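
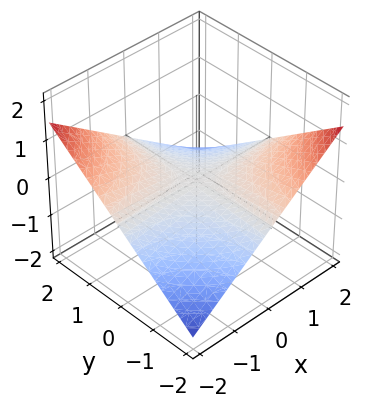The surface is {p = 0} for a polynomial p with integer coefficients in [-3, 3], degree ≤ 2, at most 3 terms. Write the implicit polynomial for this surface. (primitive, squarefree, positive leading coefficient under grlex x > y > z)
Degree: a hyperbolic paraboloid; a quadric, so deg p = 2.
From the visible intercepts: every point of the x-axis in the box is on the surface; it crosses the z-axis at the gridline z = 0; the visible y-axis segment lies entirely on the surface.
Assembling these constraints gives the stated polynomial.

x*y + 3*z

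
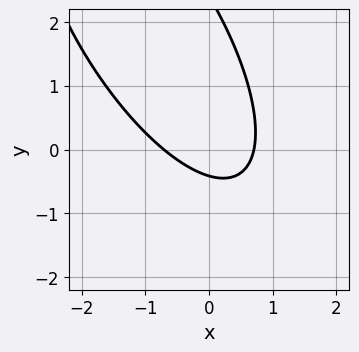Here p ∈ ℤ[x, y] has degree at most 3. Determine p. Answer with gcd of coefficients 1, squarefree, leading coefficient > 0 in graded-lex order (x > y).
(a) The degree is 2 — a generic line meets the curve in up to 2 points.
(b) Putting this together gives p.

2*x^2 + 2*x*y + y^2 - 2*y - 1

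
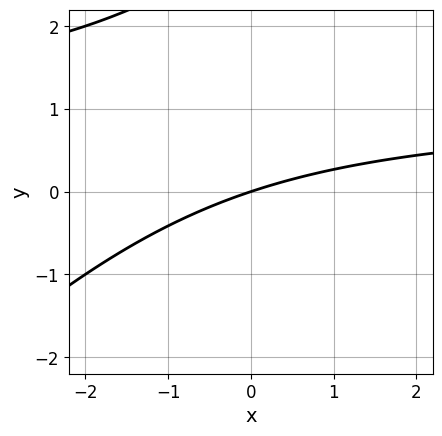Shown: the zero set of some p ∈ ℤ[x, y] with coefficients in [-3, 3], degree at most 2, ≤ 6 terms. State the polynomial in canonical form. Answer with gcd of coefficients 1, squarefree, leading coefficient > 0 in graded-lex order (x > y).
x*y - y^2 - x + 3*y

deg p = 2. No degree-1 curve has this shape.
Against the integer gridlines: it crosses the y-axis at the gridline y = 0; one x-axis crossing is at x = 0.
Together with the visible shape, these determine p as stated.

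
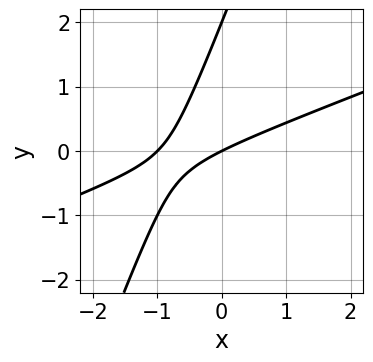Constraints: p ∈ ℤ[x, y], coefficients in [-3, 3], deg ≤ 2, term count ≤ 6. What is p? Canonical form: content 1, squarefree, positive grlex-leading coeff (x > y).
x^2 - 3*x*y + y^2 + x - 2*y

First, deg p = 2. No degree-1 curve has this shape.
Next, from the axis intercepts and sections: the x-axis gridline crossings are at x ∈ {-1, 0}; the y-axis gridline crossings are at y ∈ {0, 2}.
Finally, assembling these constraints gives the stated polynomial.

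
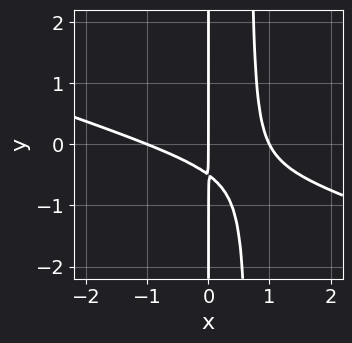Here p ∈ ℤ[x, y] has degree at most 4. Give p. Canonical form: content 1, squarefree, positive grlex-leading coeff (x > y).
First, deg p = 3. A generic line meets the curve in up to 3 points.
Then, from the axis intercepts and sections: the x-axis gridline crossings are at x ∈ {-1, 0, 1}; the visible y-axis segment lies entirely on the curve.
Finally, together with the visible shape, these determine p as stated.

x^3 + 3*x^2*y - 2*x*y - x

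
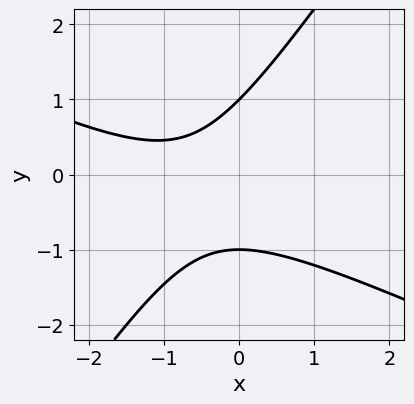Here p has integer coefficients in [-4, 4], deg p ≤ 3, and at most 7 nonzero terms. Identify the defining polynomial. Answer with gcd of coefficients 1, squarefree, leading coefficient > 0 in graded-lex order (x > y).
deg p = 2. The shape is more complex than any degree-1 curve.
From the axis intercepts and sections: it misses every integer gridline on the x-axis; among the integer gridlines, it crosses the y-axis at y ∈ {-1, 1}.
Putting this together gives p.

2*x^2 + 3*x*y - 3*y^2 + 3*x + 3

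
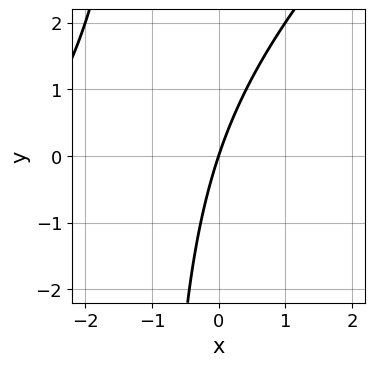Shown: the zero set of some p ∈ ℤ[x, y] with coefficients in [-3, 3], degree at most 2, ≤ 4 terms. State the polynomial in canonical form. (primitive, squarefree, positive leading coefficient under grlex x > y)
1. deg p = 2. The shape is more complex than any degree-1 curve.
2. Checking where it meets the axes: it crosses the x-axis at the gridline x = 0; one y-axis crossing is at y = 0.
3. The integer polynomial consistent with all of this is the stated p.

x^2 - x*y + 3*x - y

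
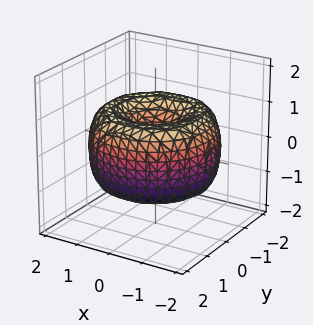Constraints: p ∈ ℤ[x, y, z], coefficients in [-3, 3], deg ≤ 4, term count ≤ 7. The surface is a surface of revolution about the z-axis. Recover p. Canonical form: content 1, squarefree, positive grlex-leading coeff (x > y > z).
1. Degree: no degree-3 surface has this shape, so deg p = 4.
2. Symmetries: the z-axis is an axis of rotation, so x and y enter only as x² + y².
3. From the axis intercepts and sections: it meets the y-axis at y = 0 (among the integer gridlines); a circular section at z = 0 has radius between 1 and 2.
4. The integer polynomial consistent with all of this is the stated p.

x^4 + 2*x^2*y^2 + y^4 - 3*x^2 - 3*y^2 + 2*z^2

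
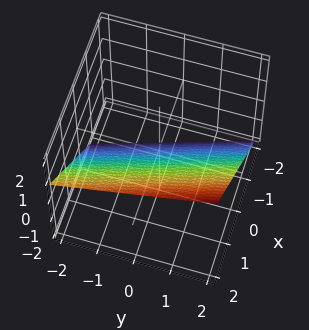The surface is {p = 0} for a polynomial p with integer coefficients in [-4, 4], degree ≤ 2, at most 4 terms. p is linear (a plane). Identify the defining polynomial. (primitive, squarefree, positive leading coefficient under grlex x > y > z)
First, degree: every cross-section is a straight line — this is a plane, so deg p = 1.
Then, observable constraints: it crosses the y-axis at the gridline y = 2.
Finally, these observations pin down the coefficients.

3*x + y - 3*z - 2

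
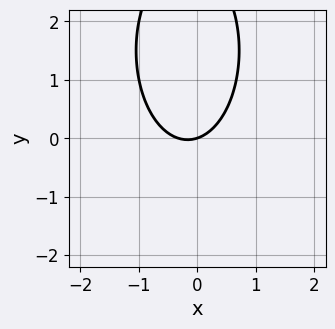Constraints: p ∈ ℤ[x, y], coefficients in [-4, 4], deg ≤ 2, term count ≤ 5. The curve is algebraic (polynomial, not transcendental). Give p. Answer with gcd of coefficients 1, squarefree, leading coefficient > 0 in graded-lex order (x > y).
3*x^2 + y^2 + x - 3*y

(a) The degree is 2 — a generic line meets the curve in up to 2 points.
(b) From the axis intercepts and sections: one y-axis crossing is at y = 0; it meets the x-axis at x = 0 (among the integer gridlines).
(c) Putting this together gives p.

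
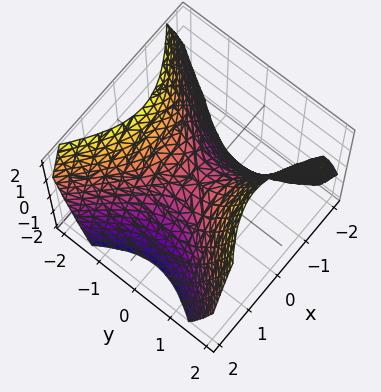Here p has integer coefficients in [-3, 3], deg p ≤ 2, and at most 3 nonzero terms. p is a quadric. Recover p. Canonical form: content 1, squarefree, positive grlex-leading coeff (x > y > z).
x^2 - y^2 + z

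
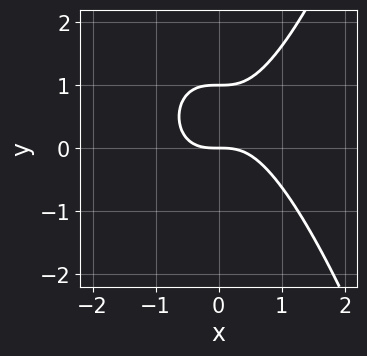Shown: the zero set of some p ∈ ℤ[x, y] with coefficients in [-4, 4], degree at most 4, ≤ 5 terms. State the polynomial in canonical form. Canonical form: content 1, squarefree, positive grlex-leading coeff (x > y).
x^3 - y^2 + y

(a) The degree is 3 — the shape is more complex than any degree-2 curve.
(b) Observable constraints: one x-axis crossing is at x = 0; among the integer gridlines, it crosses the y-axis at y ∈ {0, 1}.
(c) Solving for integer coefficients yields p as stated.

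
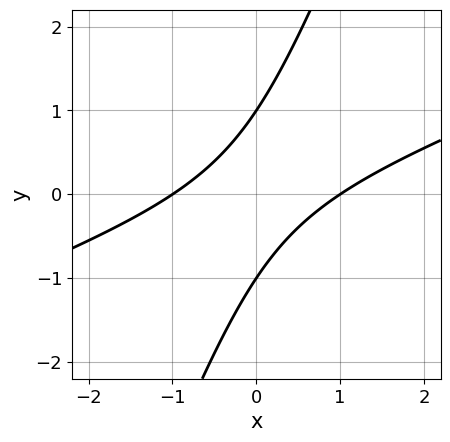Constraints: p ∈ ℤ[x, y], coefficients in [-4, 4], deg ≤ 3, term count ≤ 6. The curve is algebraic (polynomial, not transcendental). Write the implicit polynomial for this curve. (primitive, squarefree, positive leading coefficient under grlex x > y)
x^2 - 3*x*y + y^2 - 1

(a) deg p = 2.
(b) Checking where it meets the axes: among the integer gridlines, it crosses the x-axis at x ∈ {-1, 1}; the y-axis gridline crossings are at y ∈ {-1, 1}.
(c) Solving for integer coefficients yields p as stated.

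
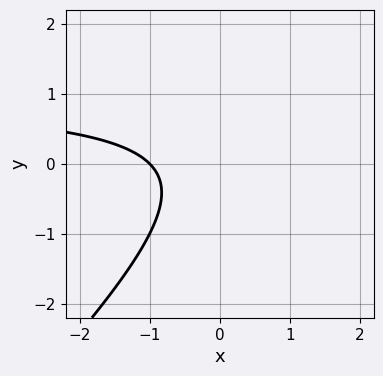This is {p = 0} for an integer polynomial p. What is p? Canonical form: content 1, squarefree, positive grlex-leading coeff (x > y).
(a) deg p = 2. No degree-1 curve has this shape.
(b) Reading off the gridlines: it meets the x-axis at x = -1 (among the integer gridlines); no y-intercept at any integer in the box.
(c) Solving for integer coefficients yields p as stated.

x*y - y^2 - x - 1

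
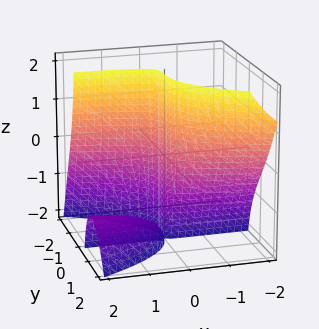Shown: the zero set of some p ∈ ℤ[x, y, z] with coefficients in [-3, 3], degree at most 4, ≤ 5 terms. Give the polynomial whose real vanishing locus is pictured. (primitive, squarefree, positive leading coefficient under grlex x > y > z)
1. The picture has 2 separate pieces. Treating them together as one polynomial.
2. deg p = 3. The shape is more complex than any degree-2 surface.
3. Reading off the gridlines: every point of the z-axis in the box is on the surface; it meets the x-axis at x = 0 (among the integer gridlines); one y-axis crossing is at y = 0.
4. The integer polynomial consistent with all of this is the stated p.

3*x*y*z + 3*y^3 + x*z + 3*x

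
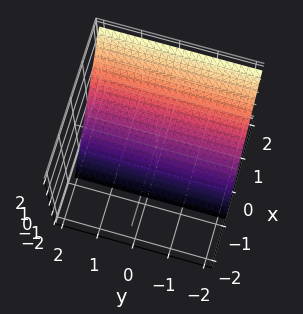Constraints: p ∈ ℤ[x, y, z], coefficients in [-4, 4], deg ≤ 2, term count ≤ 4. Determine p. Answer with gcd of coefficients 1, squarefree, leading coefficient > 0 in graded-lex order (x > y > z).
3*x - 2*z - 2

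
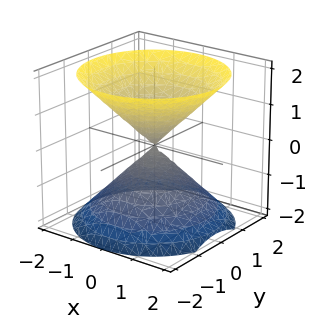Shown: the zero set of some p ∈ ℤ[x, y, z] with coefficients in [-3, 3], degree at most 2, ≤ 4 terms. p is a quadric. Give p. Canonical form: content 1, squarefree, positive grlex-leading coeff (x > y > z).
First, there are 2 components. Treating them together as one polynomial.
Next, deg p = 2. Two nappes meeting at a single point; a quadric.
Then, symmetries: it's symmetric under z → −z, forcing even powers of z; every cross-section ⟂ z is a circle, so x, y appear only via x² + y².
Then, checking where it meets the axes: it crosses the z-axis at the gridline z = 0; it meets the y-axis at y = 0 (among the integer gridlines); one x-axis crossing is at x = 0; a circular section at z = 1 has radius exactly 1.
Finally, fitting integer coefficients to these (and the overall shape) gives p.

x^2 + y^2 - z^2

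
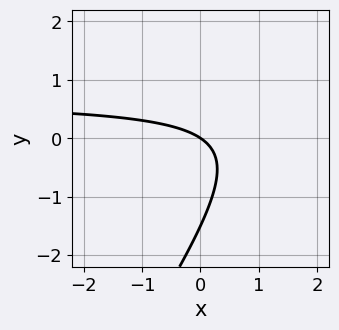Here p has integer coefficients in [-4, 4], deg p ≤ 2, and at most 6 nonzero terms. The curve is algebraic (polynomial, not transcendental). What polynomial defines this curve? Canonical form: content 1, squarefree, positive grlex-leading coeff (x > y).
deg p = 2.
From the axis intercepts and sections: it crosses the y-axis at the gridline y = 0; one x-axis crossing is at x = 0.
These observations pin down the coefficients.

3*x*y - 2*y^2 - 2*x - 3*y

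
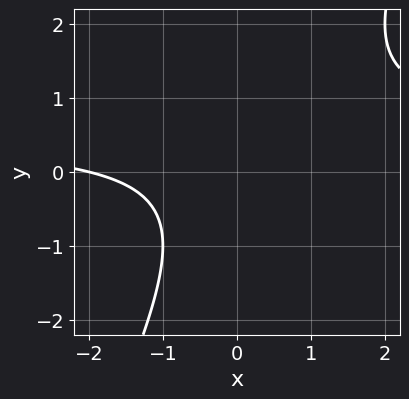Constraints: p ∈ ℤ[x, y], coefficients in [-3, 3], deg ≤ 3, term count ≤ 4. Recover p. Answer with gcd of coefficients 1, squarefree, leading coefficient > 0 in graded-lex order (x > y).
2*x*y - y^2 - x - 2

(a) Degree: the shape is more complex than any degree-1 curve, so deg p = 2.
(b) From the visible intercepts: it crosses the x-axis at the gridline x = -2; the curve avoids every integer y-axis point in the box.
(c) Solving for integer coefficients yields p as stated.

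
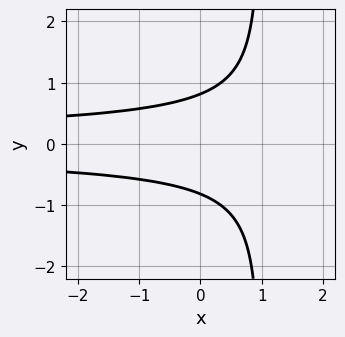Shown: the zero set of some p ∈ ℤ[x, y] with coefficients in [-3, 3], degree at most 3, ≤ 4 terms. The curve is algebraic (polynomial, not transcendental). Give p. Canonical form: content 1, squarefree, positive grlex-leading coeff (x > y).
3*x*y^2 - 3*y^2 + 2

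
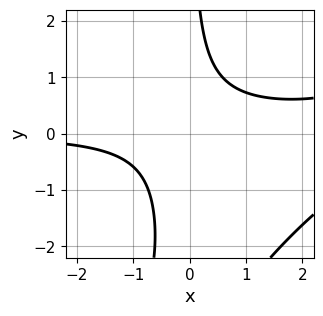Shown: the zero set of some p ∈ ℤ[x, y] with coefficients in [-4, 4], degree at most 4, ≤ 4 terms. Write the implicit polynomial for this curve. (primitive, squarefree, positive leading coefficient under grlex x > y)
x^2*y - x*y^2 - 3*x*y + 2

First, deg p = 3. The shape is more complex than any degree-2 curve.
Next, observable constraints: the curve avoids every integer x-axis point in the box; the curve avoids every integer y-axis point in the box.
Finally, solving for integer coefficients yields p as stated.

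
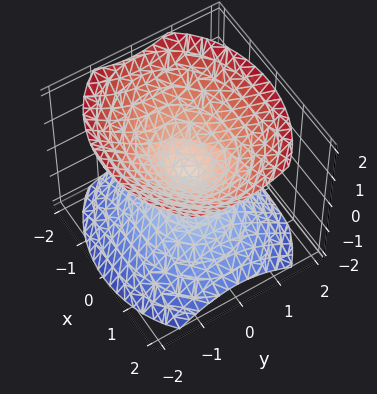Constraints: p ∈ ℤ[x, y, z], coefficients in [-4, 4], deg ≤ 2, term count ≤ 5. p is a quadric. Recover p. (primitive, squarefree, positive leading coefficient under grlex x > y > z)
2*x^2 + 3*y^2 - 3*z^2

First, I count 2 distinct pieces. Treating them together as one polynomial.
Next, the degree is 2 — a double cone through the origin; a quadric.
Then, symmetries: the z ↦ −z reflection is a symmetry, so z appears only in even powers; mirror symmetry y ↦ −y ⇒ only even powers of y; mirror symmetry x ↦ −x ⇒ only even powers of x.
Then, reading off the gridlines: one x-axis crossing is at x = 0; one z-axis crossing is at z = 0.
Finally, together with the visible shape, these determine p as stated.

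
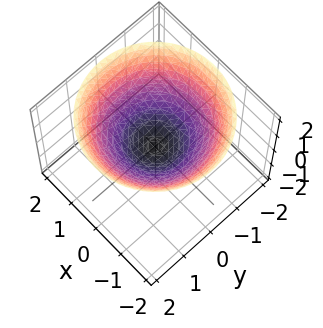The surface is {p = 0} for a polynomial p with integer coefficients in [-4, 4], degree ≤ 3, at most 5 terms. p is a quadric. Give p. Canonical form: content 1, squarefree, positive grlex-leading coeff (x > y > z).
x^2 + y^2 - 2*z

(a) The degree is 2 — a single bowl opening along one axis; a quadric.
(b) By symmetry, every cross-section ⟂ z is a circle, so x, y appear only via x² + y².
(c) From the axis intercepts and sections: it meets the y-axis at y = 0 (among the integer gridlines); a circular section at z = 1 has radius between 1 and 2; it crosses the x-axis at the gridline x = 0.
(d) Assembling these constraints gives the stated polynomial.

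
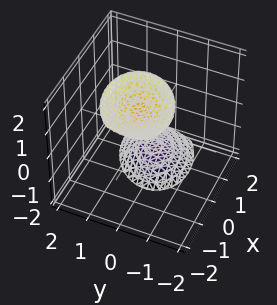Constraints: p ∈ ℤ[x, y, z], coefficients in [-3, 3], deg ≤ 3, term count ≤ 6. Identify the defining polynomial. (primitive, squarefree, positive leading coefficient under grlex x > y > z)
2*x^2 - x*y + 2*x*z + 3*y^2 - z^2 + 3

(a) The picture has 2 separate pieces. Treating them together as one polynomial.
(b) The degree is 2 — a generic line meets the surface in up to 2 points.
(c) From the visible intercepts: the surface avoids every integer x-axis point in the box; no y-intercept at any integer in the box.
(d) Matching integer coefficients to the picture gives p.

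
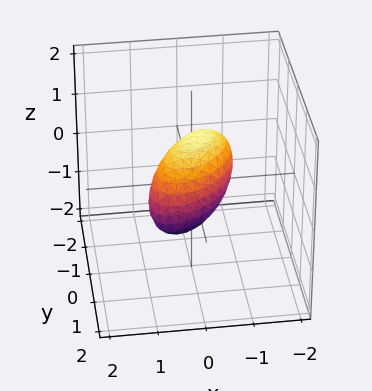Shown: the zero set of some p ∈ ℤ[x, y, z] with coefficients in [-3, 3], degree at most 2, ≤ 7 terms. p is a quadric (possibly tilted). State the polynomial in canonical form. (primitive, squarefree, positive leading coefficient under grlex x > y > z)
(a) The degree is 2 — no degree-1 surface has this shape.
(b) Solving for integer coefficients yields p as stated.

3*x^2 - 3*x*y + 3*y^2 + 2*y*z + 3*z^2 - 2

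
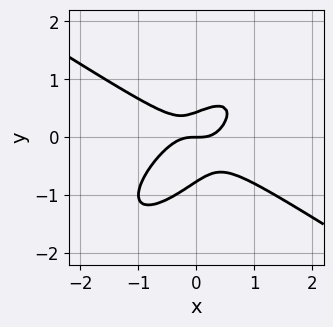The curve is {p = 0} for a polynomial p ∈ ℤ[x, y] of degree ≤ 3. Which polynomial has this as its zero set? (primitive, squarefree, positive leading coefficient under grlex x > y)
(a) Degree: a generic line meets the curve in up to 3 points, so deg p = 3.
(b) From the axis intercepts and sections: it crosses the y-axis at the gridline y = 0; one x-axis crossing is at x = 0.
(c) These observations pin down the coefficients.

2*x^3 - 3*x*y^2 + 3*y^3 + y^2 - y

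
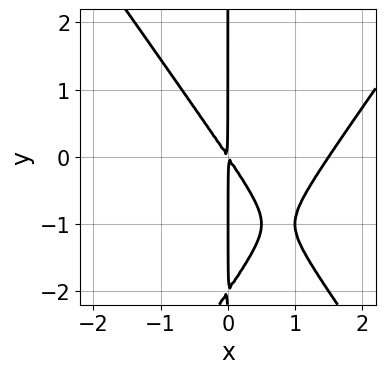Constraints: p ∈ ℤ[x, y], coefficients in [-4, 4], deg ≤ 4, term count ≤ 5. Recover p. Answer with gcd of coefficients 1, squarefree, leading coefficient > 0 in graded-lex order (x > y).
Degree: no degree-2 curve has this shape, so deg p = 3.
Reading off the gridlines: the visible y-axis segment lies entirely on the curve.
Assembling these constraints gives the stated polynomial.

2*x^3 - x*y^2 - 3*x^2 - 2*x*y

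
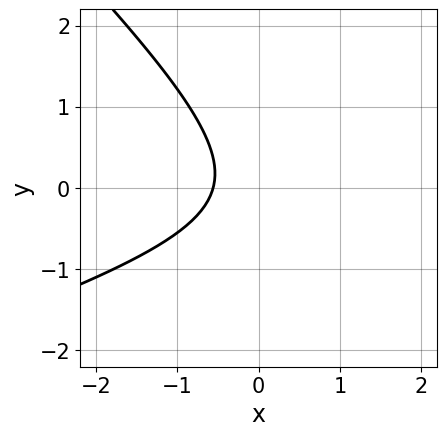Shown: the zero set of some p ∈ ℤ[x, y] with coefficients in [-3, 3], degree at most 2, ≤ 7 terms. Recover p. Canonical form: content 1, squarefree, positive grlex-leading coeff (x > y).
(a) deg p = 2. No degree-1 curve has this shape.
(b) From the axis intercepts and sections: no y-intercept at any integer in the box.
(c) Putting this together gives p.

x^2 - 2*x*y - 3*y^2 - 3*x - 2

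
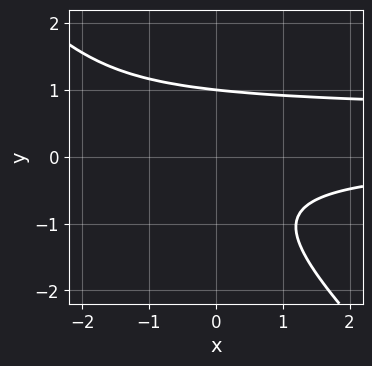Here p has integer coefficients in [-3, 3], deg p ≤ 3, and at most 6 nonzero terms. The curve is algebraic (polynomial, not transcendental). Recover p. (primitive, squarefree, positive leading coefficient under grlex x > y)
Degree: a generic line meets the curve in up to 3 points, so deg p = 3.
Checking where it meets the axes: one y-axis crossing is at y = 1; the curve avoids every integer x-axis point in the box.
Assembling these constraints gives the stated polynomial.

3*x*y^2 + 3*y^3 - 2*x*y - 3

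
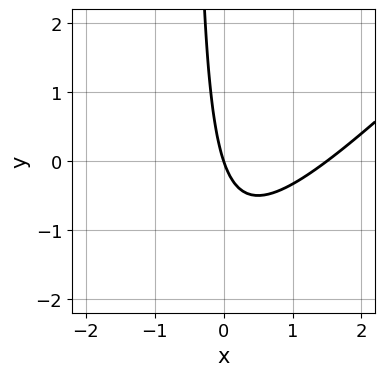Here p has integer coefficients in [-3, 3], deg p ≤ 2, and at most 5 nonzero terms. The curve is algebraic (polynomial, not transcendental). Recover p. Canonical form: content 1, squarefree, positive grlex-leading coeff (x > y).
2*x^2 - 2*x*y - 3*x - y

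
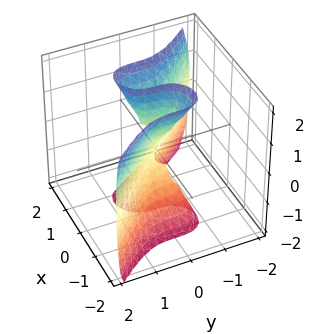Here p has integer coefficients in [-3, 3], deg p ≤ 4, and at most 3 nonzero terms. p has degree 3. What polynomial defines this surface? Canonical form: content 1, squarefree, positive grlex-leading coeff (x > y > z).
The degree is 3 — no degree-2 surface has this shape.
From the axis intercepts and sections: every point of the z-axis in the box is on the surface; it meets the y-axis at y = 0 (among the integer gridlines); it meets the x-axis at x = 0 (among the integer gridlines).
The integer polynomial consistent with all of this is the stated p.

3*x^3 - x*z^2 + 3*y^3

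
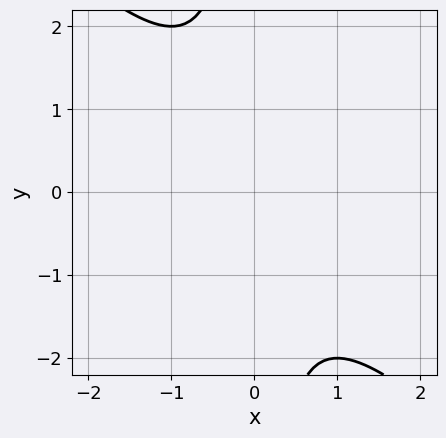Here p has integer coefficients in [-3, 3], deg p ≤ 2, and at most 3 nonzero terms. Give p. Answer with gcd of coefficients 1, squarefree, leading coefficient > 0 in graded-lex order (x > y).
First, deg p = 2. No degree-1 curve has this shape.
Then, checking where it meets the axes: the curve avoids every integer x-axis point in the box; the curve avoids every integer y-axis point in the box.
Finally, putting this together gives p.

x^2 + x*y + 1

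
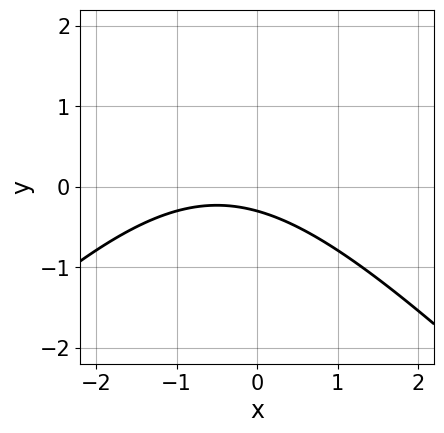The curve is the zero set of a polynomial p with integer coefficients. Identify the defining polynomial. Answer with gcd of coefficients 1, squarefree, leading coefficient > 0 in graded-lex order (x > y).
x^2 - y^2 + x + 3*y + 1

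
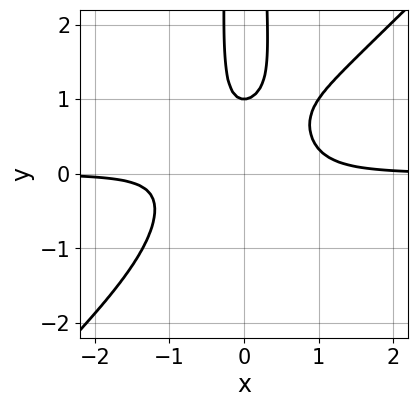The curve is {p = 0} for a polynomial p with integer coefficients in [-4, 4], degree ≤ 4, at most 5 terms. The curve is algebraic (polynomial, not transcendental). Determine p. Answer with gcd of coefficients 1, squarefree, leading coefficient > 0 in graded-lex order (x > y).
(a) The degree is 4 — a generic line meets the curve in up to 4 points.
(b) From the visible intercepts: it misses every integer gridline on the x-axis; one y-axis crossing is at y = 1.
(c) The integer polynomial consistent with all of this is the stated p.

3*x^3*y - 3*x^2*y^2 + y - 1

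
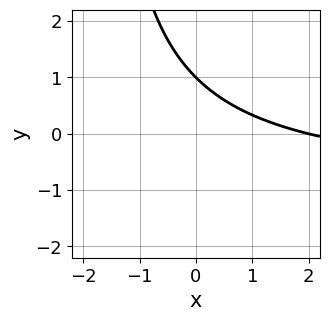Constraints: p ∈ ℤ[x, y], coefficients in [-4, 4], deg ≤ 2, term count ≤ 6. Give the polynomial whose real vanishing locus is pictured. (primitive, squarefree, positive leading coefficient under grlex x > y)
x*y + x + 2*y - 2

1. Degree: the shape is more complex than any degree-1 curve, so deg p = 2.
2. Checking where it meets the axes: one x-axis crossing is at x = 2; it meets the y-axis at y = 1 (among the integer gridlines).
3. Matching integer coefficients to the picture gives p.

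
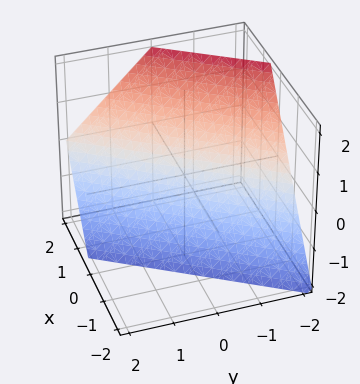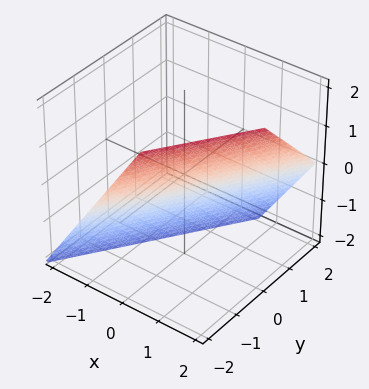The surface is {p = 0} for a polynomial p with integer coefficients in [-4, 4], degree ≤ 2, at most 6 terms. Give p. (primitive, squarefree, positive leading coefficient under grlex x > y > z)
The degree is 1 — the surface is flat (a plane).
Observable constraints: it meets the y-axis at y = -1 (among the integer gridlines); one z-axis crossing is at z = -1.
Matching integer coefficients to the picture gives p.

3*x - 2*y - 2*z - 2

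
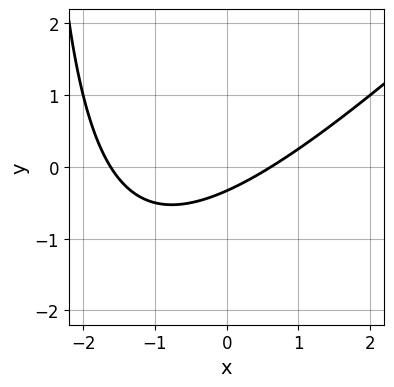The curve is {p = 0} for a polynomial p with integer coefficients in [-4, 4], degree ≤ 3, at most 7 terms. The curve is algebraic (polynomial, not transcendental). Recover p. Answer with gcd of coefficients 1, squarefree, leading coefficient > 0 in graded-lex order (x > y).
1. The degree is 2 — a generic line meets the curve in up to 2 points.
2. The integer polynomial consistent with all of this is the stated p.

x^2 - x*y + x - 3*y - 1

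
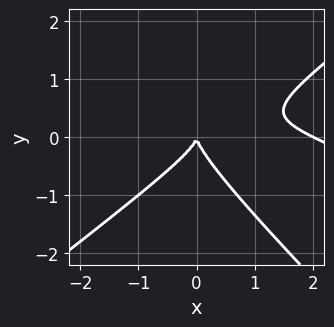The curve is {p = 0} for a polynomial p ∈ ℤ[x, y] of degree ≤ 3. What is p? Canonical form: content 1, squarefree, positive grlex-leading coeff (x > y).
x^3 + 2*x^2*y - 2*x*y^2 - 3*y^3 - 2*x^2

First, degree: no degree-2 curve has this shape, so deg p = 3.
Then, from the visible intercepts: it meets the y-axis at y = 0 (among the integer gridlines); among the integer gridlines, it crosses the x-axis at x ∈ {0, 2}.
Finally, assembling these constraints gives the stated polynomial.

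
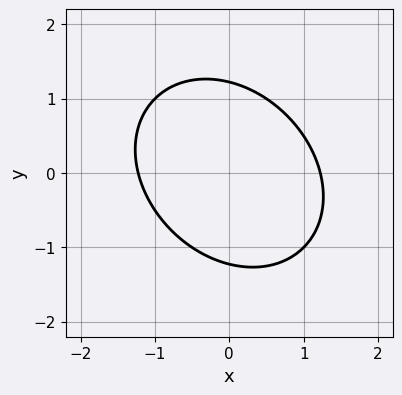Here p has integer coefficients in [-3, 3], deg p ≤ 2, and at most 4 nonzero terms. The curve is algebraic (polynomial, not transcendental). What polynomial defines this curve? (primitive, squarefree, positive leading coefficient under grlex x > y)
2*x^2 + x*y + 2*y^2 - 3

1. deg p = 2.
2. Solving for integer coefficients yields p as stated.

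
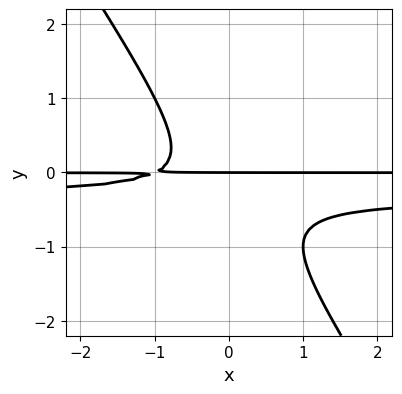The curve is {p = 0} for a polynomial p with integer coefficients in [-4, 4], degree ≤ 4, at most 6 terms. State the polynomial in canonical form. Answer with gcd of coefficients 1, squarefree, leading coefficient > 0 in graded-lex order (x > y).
3*x*y^2 + 2*y^3 + x*y + y^2 + y

(a) deg p = 3.
(b) Reading off the gridlines: the visible x-axis segment lies entirely on the curve; it meets the y-axis at y = 0 (among the integer gridlines).
(c) Putting this together gives p.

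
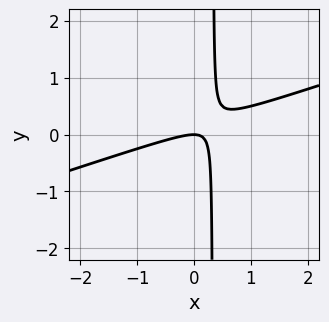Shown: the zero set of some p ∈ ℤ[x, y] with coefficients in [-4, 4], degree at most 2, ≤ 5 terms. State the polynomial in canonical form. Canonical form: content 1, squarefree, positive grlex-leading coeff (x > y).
x^2 - 3*x*y + y

deg p = 2. The shape is more complex than any degree-1 curve.
Reading off the gridlines: one x-axis crossing is at x = 0; it crosses the y-axis at the gridline y = 0.
Matching integer coefficients to the picture gives p.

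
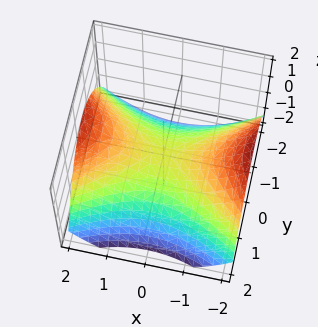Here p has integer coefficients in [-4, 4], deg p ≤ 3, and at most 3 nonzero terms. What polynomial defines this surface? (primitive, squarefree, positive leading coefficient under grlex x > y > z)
Degree: a hyperbolic paraboloid; a quadric, so deg p = 2.
Symmetries: mirror symmetry y ↦ −y ⇒ only even powers of y; it's symmetric under x → −x, forcing even powers of x.
Checking where it meets the axes: one y-axis crossing is at y = 0; it meets the z-axis at z = 0 (among the integer gridlines); it meets the x-axis at x = 0 (among the integer gridlines).
Together with the visible shape, these determine p as stated.

x^2 - 2*y^2 - 3*z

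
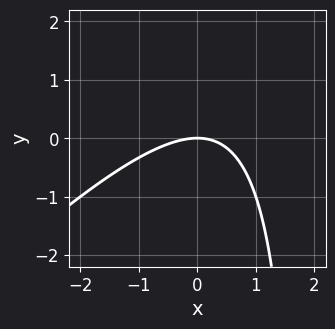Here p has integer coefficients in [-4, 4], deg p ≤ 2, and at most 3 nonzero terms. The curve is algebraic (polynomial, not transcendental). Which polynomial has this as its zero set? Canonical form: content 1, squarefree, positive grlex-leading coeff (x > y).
x^2 - x*y + 2*y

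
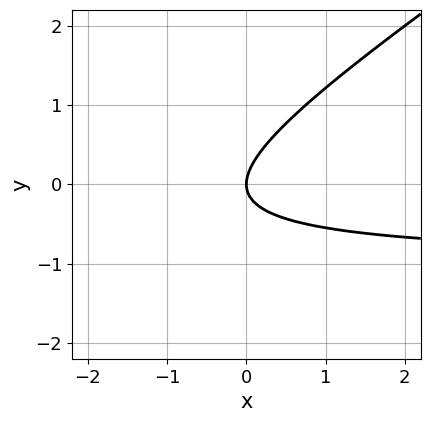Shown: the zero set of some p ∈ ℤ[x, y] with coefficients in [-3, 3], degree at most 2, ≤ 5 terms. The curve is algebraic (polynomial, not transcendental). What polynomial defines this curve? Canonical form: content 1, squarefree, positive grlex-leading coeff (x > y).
2*x*y - 3*y^2 + 2*x

(a) Degree: a generic line meets the curve in up to 2 points, so deg p = 2.
(b) Observable constraints: one y-axis crossing is at y = 0; it crosses the x-axis at the gridline x = 0.
(c) Matching integer coefficients to the picture gives p.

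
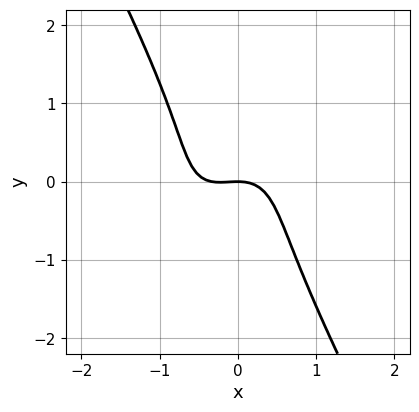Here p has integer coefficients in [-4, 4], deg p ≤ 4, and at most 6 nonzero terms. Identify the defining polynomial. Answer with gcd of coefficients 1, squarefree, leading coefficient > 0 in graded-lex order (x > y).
3*x^3 - 2*x^2*y + y^3 + x^2 + 2*y

Degree: no degree-2 curve has this shape, so deg p = 3.
Against the integer gridlines: one y-axis crossing is at y = 0; it meets the x-axis at x = 0 (among the integer gridlines).
These observations pin down the coefficients.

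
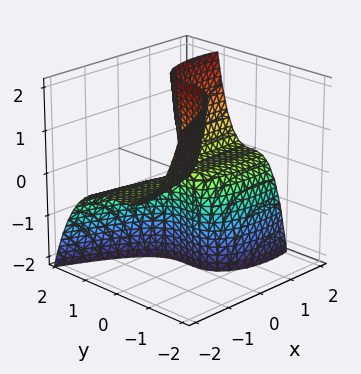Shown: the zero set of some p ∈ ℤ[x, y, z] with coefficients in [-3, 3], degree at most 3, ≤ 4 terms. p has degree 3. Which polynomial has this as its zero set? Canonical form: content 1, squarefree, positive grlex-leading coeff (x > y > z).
x^2*z + 3*y^3 - 3*x*z

(a) deg p = 3.
(b) Checking where it meets the axes: one y-axis crossing is at y = 0; every point of the z-axis in the box is on the surface; the visible x-axis segment lies entirely on the surface.
(c) Fitting integer coefficients to these (and the overall shape) gives p.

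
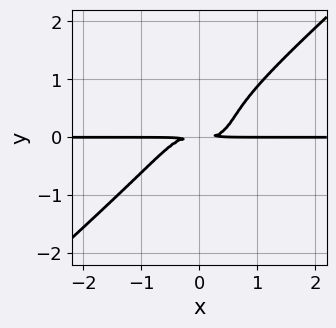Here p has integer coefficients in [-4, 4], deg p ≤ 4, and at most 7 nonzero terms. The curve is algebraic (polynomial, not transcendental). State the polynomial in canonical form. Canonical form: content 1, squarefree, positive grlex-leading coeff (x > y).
3*x^3*y - x*y^3 - 3*y^4 + 2*y^3 - 2*y^2

1. The degree is 4 — a generic line meets the curve in up to 4 points.
2. Reading off the gridlines: every point of the x-axis in the box is on the curve.
3. Solving for integer coefficients yields p as stated.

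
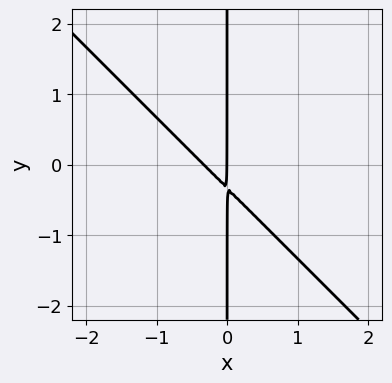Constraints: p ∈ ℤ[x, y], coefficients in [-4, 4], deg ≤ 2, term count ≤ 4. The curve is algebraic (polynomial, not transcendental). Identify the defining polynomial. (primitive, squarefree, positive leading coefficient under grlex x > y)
3*x^2 + 3*x*y + x

1. The degree is 2 — no degree-1 curve has this shape.
2. From the visible intercepts: the visible y-axis segment lies entirely on the curve; it meets the x-axis at x = 0 (among the integer gridlines).
3. Matching integer coefficients to the picture gives p.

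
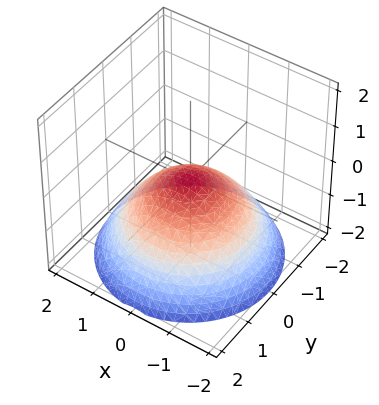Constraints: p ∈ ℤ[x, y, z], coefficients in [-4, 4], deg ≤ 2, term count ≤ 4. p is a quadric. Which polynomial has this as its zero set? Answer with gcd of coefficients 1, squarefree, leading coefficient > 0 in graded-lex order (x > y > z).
(a) deg p = 2. A paraboloid; a quadric.
(b) Symmetries: the z-axis is an axis of rotation, so x and y enter only as x² + y².
(c) From the axis intercepts and sections: it crosses the x-axis at the gridline x = 0; a circular section at z = -1 has radius between 1 and 2; it meets the y-axis at y = 0 (among the integer gridlines); one z-axis crossing is at z = 0.
(d) Putting this together gives p.

x^2 + y^2 + 2*z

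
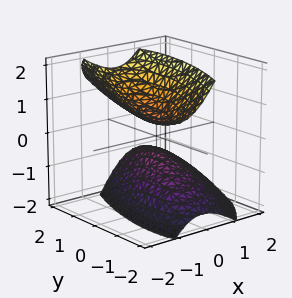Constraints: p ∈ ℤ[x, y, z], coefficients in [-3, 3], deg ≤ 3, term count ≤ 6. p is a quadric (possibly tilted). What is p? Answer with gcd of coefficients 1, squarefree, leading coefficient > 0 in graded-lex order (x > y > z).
3*x^2 - 2*x*y + 2*x*z + y^2 - 2*z^2 + 1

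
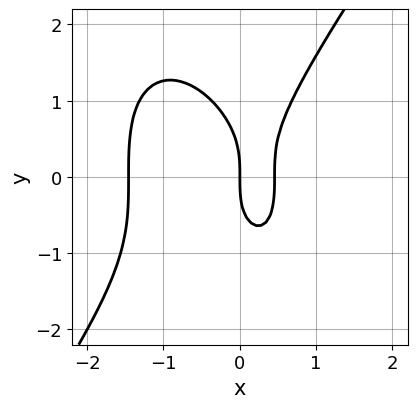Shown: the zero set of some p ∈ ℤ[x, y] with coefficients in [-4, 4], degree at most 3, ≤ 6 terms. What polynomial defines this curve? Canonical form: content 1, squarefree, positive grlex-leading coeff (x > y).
3*x^3 - y^3 + 3*x^2 - 2*x

The degree is 3 — no degree-2 curve has this shape.
From the visible intercepts: one x-axis crossing is at x = 0; it crosses the y-axis at the gridline y = 0.
Assembling these constraints gives the stated polynomial.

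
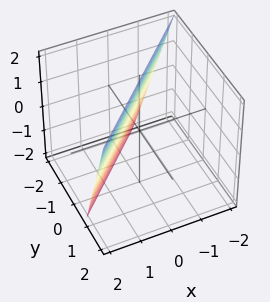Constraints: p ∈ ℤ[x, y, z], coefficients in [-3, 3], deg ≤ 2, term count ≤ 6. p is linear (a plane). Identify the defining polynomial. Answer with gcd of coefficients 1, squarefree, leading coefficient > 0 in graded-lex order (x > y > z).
Degree: every cross-section is a straight line — this is a plane, so deg p = 1.
Reading off the gridlines: it meets the z-axis at z = 2 (among the integer gridlines).
Assembling these constraints gives the stated polynomial.

3*x - 3*y + z - 2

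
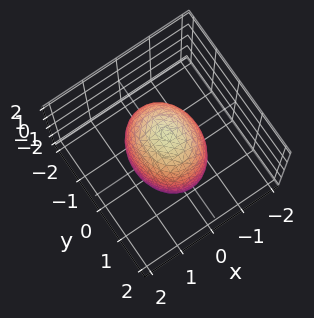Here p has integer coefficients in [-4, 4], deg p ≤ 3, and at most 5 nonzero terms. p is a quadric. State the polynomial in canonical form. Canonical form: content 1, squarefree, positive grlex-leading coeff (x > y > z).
3*x^2 + 2*y^2 + z^2 - 3

deg p = 2. A closed, bounded, convex surface; a quadric.
Symmetries: it's symmetric under x → −x, forcing even powers of x; it's symmetric under z → −z, forcing even powers of z; the y ↦ −y reflection is a symmetry, so y appears only in even powers.
Observable constraints: the x-axis gridline crossings are at x ∈ {-1, 1}.
Putting this together gives p.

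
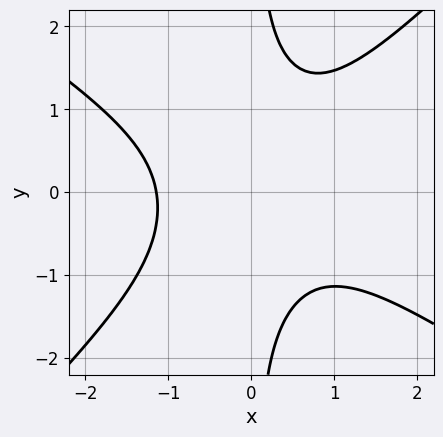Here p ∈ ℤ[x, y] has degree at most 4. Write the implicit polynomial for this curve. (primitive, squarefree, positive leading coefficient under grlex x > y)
The degree is 3 — a generic line meets the curve in up to 3 points.
Reading off the gridlines: no y-intercept at any integer in the box.
Solving for integer coefficients yields p as stated.

2*x^3 + x^2*y - 3*x*y^2 + 3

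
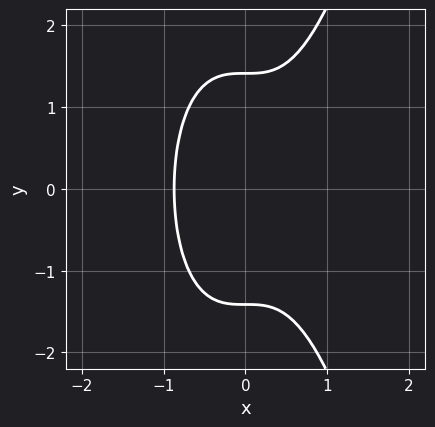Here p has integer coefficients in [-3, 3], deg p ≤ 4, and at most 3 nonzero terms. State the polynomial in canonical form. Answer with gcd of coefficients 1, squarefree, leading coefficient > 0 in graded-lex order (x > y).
(a) deg p = 3. No degree-2 curve has this shape.
(b) Symmetries: mirror symmetry y ↦ −y ⇒ only even powers of y.
(c) Assembling these constraints gives the stated polynomial.

3*x^3 - y^2 + 2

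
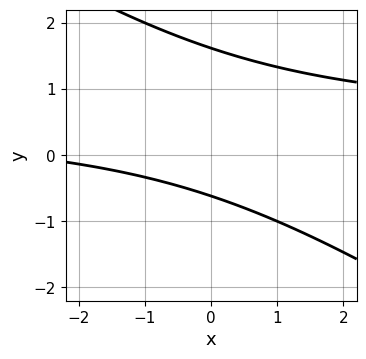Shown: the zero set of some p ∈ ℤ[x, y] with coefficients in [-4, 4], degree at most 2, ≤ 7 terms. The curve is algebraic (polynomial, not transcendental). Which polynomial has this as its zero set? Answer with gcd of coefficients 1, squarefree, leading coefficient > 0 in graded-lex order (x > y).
2*x*y + 3*y^2 - x - 3*y - 3

(a) Degree: the shape is more complex than any degree-1 curve, so deg p = 2.
(b) From the visible intercepts: it misses every integer gridline on the x-axis.
(c) The integer polynomial consistent with all of this is the stated p.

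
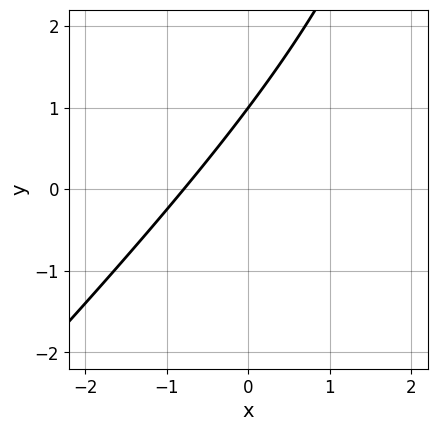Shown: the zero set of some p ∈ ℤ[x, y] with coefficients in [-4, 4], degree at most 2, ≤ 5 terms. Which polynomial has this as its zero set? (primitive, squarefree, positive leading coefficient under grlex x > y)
x^2 - x*y - 3*x + 3*y - 3

First, the degree is 2 — a generic line meets the curve in up to 2 points.
Next, against the integer gridlines: one y-axis crossing is at y = 1.
Finally, together with the visible shape, these determine p as stated.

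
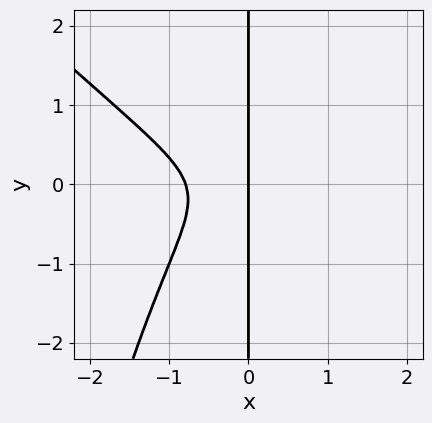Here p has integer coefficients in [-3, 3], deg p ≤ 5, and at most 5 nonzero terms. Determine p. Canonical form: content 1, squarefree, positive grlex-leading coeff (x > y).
The degree is 4 — a generic line meets the curve in up to 4 points.
Against the integer gridlines: one x-axis crossing is at x = 0; the visible y-axis segment lies entirely on the curve.
Assembling these constraints gives the stated polynomial.

2*x^4 + 2*x^3*y + 3*x*y^2 + x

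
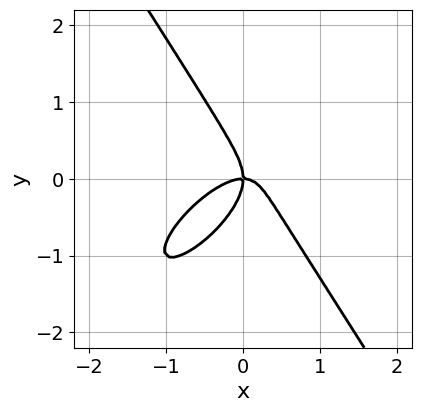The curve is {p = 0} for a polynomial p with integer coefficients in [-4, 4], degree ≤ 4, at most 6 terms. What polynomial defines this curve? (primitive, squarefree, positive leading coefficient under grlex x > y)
3*x^3 - 3*x^2*y + 2*y^3 + 2*x*y

First, degree: a generic line meets the curve in up to 3 points, so deg p = 3.
Next, observable constraints: it meets the y-axis at y = 0 (among the integer gridlines); it meets the x-axis at x = 0 (among the integer gridlines).
Finally, together with the visible shape, these determine p as stated.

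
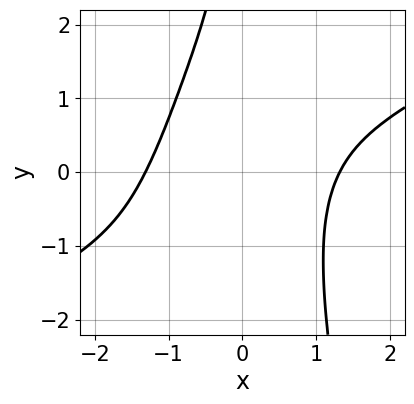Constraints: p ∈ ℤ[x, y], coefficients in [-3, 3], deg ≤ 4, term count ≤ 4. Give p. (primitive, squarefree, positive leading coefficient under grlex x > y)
x^4 - 2*x^3*y - x*y^2 - 3

First, degree: a generic line meets the curve in up to 4 points, so deg p = 4.
Then, from the axis intercepts and sections: the curve avoids every integer y-axis point in the box.
Finally, matching integer coefficients to the picture gives p.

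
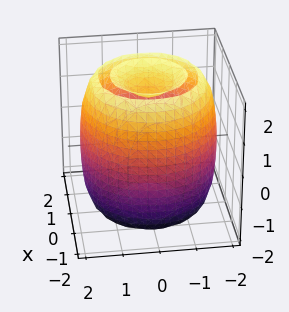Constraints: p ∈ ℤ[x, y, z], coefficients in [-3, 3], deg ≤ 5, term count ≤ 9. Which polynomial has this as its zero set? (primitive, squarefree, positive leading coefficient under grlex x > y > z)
x^4 + 2*x^2*y^2 + y^4 - 3*x^2 - 3*y^2 + z^2 - 2

There are 2 components.
The degree is 4 — no degree-3 surface has this shape.
Symmetries: every cross-section ⟂ z is a circle, so x, y appear only via x² + y².
From the axis intercepts and sections: a circular section at z = 1 has radius between 1 and 2.
Putting this together gives p.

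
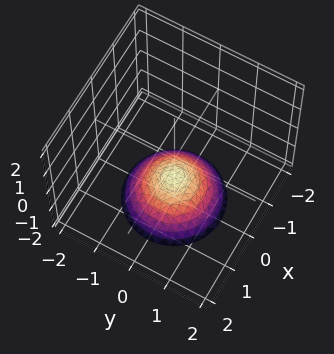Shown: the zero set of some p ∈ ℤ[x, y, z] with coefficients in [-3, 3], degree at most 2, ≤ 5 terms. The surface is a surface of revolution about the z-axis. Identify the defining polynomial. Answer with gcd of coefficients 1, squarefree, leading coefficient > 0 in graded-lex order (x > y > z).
2*x^2 + 2*y^2 + 3*z + 3

The degree is 2 — a generic line meets the surface in up to 2 points.
Symmetry: the surface is invariant under rotation about z: p = q(x² + y², z).
Observable constraints: one z-axis crossing is at z = -1; no y-intercept at any integer in the box.
Together with the visible shape, these determine p as stated.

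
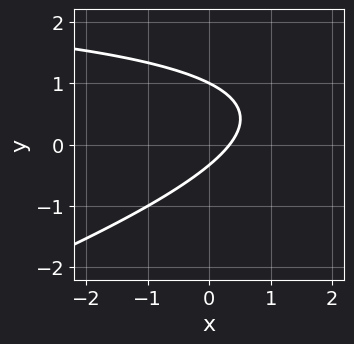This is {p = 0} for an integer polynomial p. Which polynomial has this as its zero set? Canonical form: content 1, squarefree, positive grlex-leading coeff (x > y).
x*y - 3*y^2 - 3*x + 2*y + 1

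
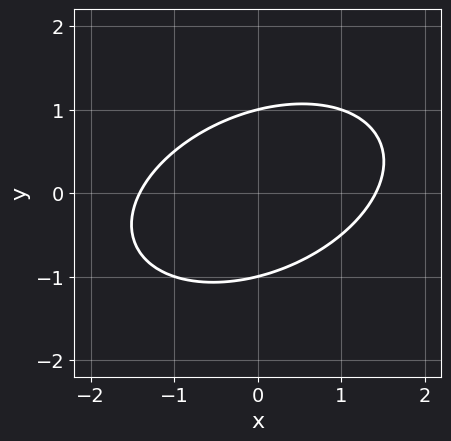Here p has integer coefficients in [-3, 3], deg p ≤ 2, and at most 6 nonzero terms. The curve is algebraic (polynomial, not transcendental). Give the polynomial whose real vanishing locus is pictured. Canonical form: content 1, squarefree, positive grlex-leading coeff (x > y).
(a) deg p = 2. A generic line meets the curve in up to 2 points.
(b) Against the integer gridlines: among the integer gridlines, it crosses the y-axis at y ∈ {-1, 1}.
(c) Solving for integer coefficients yields p as stated.

x^2 - x*y + 2*y^2 - 2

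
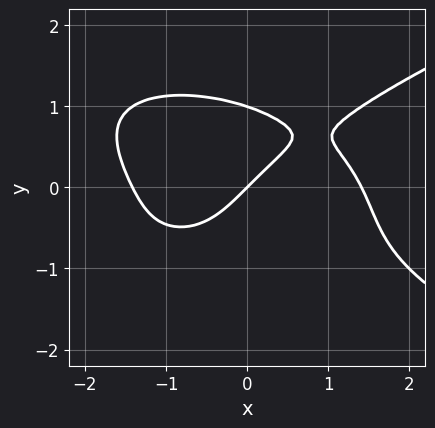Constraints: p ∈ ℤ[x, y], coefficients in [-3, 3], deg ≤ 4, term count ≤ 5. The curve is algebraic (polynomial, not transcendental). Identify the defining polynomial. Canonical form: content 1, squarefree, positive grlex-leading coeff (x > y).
2*y^4 - x^3 + 2*x - 2*y

1. The degree is 4 — no degree-3 curve has this shape.
2. Observable constraints: it crosses the x-axis at the gridline x = 0; among the integer gridlines, it crosses the y-axis at y ∈ {0, 1}.
3. The integer polynomial consistent with all of this is the stated p.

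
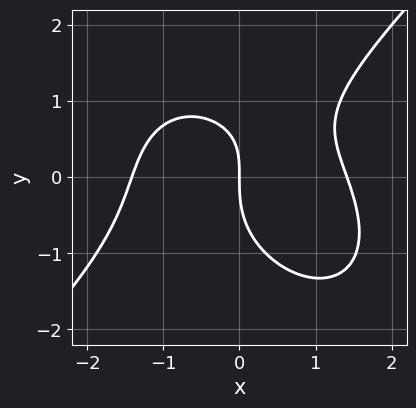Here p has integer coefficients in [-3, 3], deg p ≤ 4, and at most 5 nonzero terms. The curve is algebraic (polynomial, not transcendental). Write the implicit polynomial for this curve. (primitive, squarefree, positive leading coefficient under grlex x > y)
x^3 - y^3 + x*y - 2*x

1. deg p = 3. A generic line meets the curve in up to 3 points.
2. From the axis intercepts and sections: it crosses the y-axis at the gridline y = 0; it meets the x-axis at x = 0 (among the integer gridlines).
3. Putting this together gives p.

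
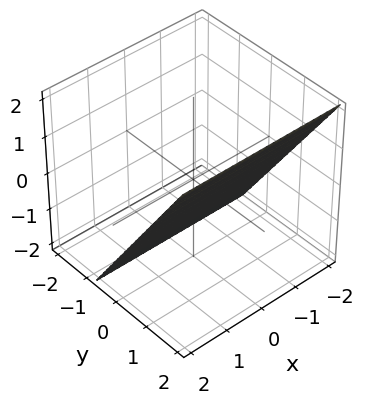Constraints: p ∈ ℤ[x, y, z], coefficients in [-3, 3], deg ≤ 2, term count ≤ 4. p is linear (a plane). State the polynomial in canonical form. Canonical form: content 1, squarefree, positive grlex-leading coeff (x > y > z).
3*y - 2*z - 2

Degree: the surface is flat (a plane), so deg p = 1.
From the axis intercepts and sections: it meets the z-axis at z = -1 (among the integer gridlines); no x-intercept at any integer in the box.
Fitting integer coefficients to these (and the overall shape) gives p.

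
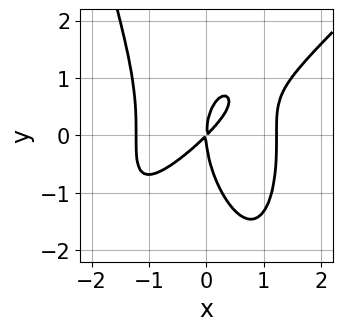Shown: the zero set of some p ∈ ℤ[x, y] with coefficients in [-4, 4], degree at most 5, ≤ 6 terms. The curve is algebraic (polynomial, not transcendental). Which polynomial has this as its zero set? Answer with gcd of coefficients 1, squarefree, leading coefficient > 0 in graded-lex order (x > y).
2*x^4 - 2*x^3*y - y^3 - 3*x^2 + 3*x*y

(a) The degree is 4 — a generic line meets the curve in up to 4 points.
(b) Observable constraints: it meets the y-axis at y = 0 (among the integer gridlines); it crosses the x-axis at the gridline x = 0.
(c) Assembling these constraints gives the stated polynomial.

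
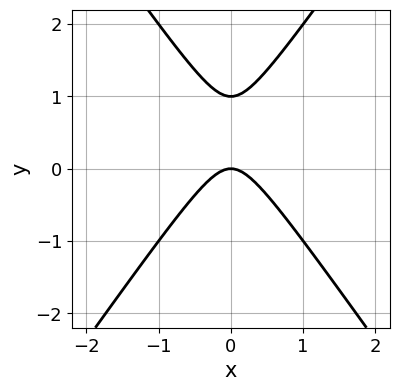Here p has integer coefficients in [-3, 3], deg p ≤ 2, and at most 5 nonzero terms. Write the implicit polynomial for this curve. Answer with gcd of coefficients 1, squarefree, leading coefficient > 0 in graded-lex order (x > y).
2*x^2 - y^2 + y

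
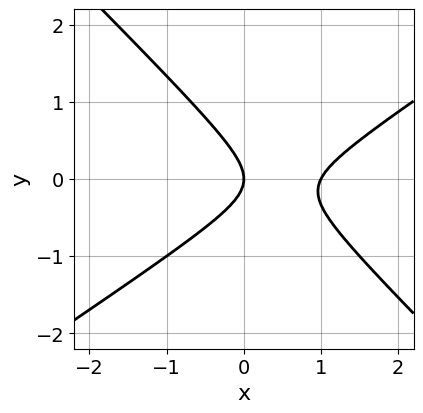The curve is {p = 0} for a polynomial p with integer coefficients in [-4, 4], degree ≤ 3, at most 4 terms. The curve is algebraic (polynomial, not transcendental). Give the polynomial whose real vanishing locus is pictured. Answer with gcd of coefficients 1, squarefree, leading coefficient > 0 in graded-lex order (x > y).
2*x^2 - x*y - 3*y^2 - 2*x

First, deg p = 2. The shape is more complex than any degree-1 curve.
Next, from the visible intercepts: it meets the y-axis at y = 0 (among the integer gridlines); among the integer gridlines, it crosses the x-axis at x ∈ {0, 1}.
Finally, matching integer coefficients to the picture gives p.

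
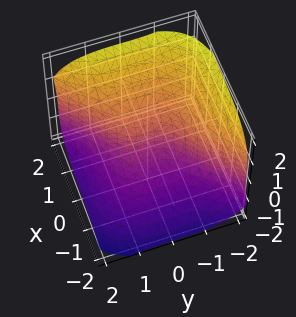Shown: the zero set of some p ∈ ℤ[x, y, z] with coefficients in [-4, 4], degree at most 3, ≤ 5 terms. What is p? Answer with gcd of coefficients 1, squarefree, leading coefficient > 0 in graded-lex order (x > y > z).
2*x^3 - 2*y^3 - 3*z^3 + 3*x

deg p = 3.
From the visible intercepts: it meets the y-axis at y = 0 (among the integer gridlines); one z-axis crossing is at z = 0.
Putting this together gives p.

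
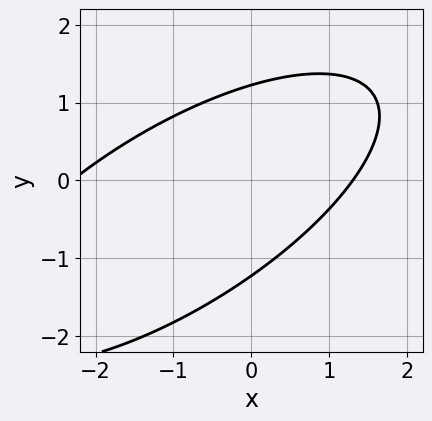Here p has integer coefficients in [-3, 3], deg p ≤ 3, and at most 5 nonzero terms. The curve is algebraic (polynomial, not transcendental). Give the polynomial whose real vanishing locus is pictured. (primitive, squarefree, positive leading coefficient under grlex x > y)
1. The degree is 2 — the shape is more complex than any degree-1 curve.
2. Putting this together gives p.

x^2 - 2*x*y + 2*y^2 + x - 3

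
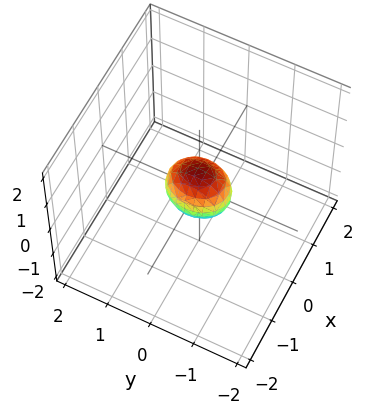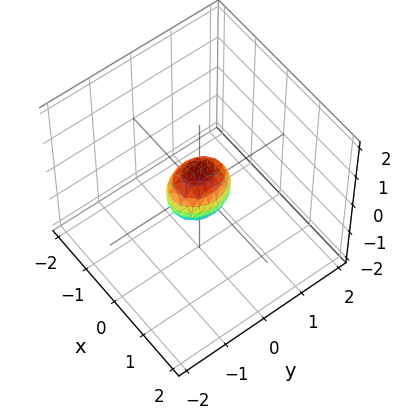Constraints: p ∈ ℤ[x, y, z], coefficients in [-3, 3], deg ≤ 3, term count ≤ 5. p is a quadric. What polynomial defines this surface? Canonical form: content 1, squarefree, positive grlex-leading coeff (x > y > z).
3*x^2 + 2*y^2 + 2*z^2 - 1

(a) The degree is 2 — bounded and convex; a quadric.
(b) Symmetries: it's symmetric under y → −y, forcing even powers of y; mirror symmetry x ↦ −x ⇒ only even powers of x; it's symmetric under z → −z, forcing even powers of z.
(c) These observations pin down the coefficients.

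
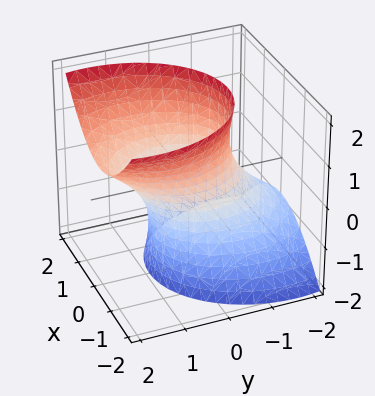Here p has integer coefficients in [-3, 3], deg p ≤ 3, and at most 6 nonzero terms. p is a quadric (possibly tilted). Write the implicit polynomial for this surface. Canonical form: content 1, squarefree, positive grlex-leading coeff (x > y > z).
3*x^2 + 2*y^2 - 3*y*z - z^2 - 3

1. Degree: no degree-1 surface has this shape, so deg p = 2.
2. From the axis intercepts and sections: the surface avoids every integer z-axis point in the box; the x-axis gridline crossings are at x ∈ {-1, 1}.
3. Solving for integer coefficients yields p as stated.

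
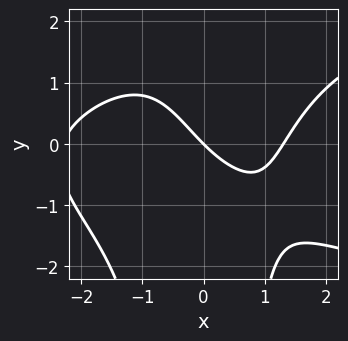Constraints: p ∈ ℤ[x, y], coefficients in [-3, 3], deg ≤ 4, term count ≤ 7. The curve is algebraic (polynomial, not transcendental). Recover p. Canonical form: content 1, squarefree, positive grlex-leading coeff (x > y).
1. Degree: the shape is more complex than any degree-3 curve, so deg p = 4.
2. Against the integer gridlines: it crosses the y-axis at the gridline y = 0; one x-axis crossing is at x = 0.
3. Solving for integer coefficients yields p as stated.

x^2*y^2 - x^3 - x^2 + 3*x + 3*y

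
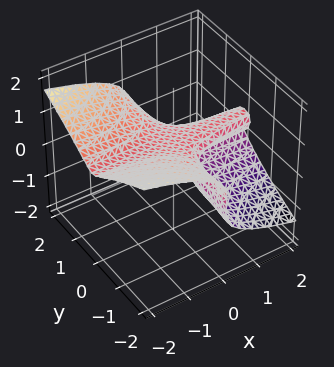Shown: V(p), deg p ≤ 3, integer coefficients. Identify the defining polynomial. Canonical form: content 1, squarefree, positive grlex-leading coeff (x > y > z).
x*y^2 + 3*z^3 - 2*z^2

Degree: no degree-2 surface has this shape, so deg p = 3.
Reading off the gridlines: every point of the y-axis in the box is on the surface; every point of the x-axis in the box is on the surface.
Matching integer coefficients to the picture gives p.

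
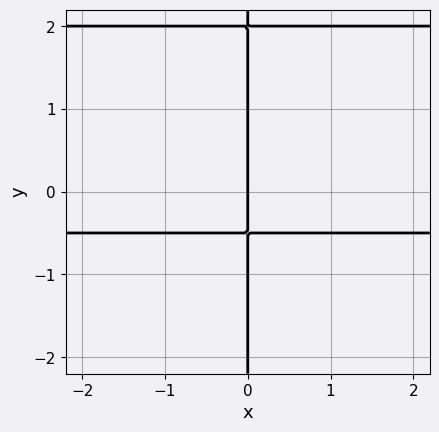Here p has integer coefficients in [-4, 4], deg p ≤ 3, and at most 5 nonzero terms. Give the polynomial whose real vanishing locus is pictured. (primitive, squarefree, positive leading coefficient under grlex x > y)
First, deg p = 3. The shape is more complex than any degree-2 curve.
Then, from the visible intercepts: it crosses the x-axis at the gridline x = 0; every point of the y-axis in the box is on the curve.
Finally, the integer polynomial consistent with all of this is the stated p.

2*x*y^2 - 3*x*y - 2*x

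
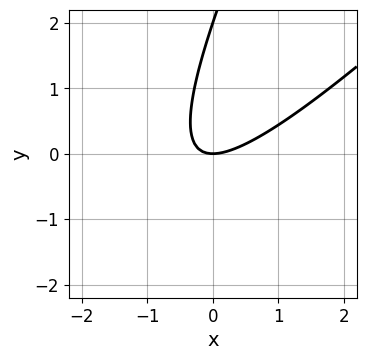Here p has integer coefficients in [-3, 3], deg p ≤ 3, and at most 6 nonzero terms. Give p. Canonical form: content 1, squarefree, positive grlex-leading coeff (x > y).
deg p = 2.
Checking where it meets the axes: it crosses the x-axis at the gridline x = 0; among the integer gridlines, it crosses the y-axis at y ∈ {0, 2}.
Putting this together gives p.

2*x^2 - 3*x*y + y^2 - 2*y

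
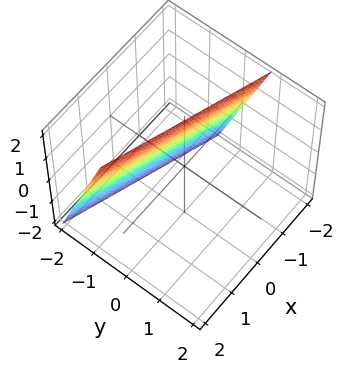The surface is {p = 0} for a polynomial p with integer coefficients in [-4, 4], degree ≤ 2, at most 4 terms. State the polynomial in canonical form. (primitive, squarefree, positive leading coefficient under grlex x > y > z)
x + 3*y - z + 2

(a) Degree: every cross-section is a straight line — this is a plane, so deg p = 1.
(b) Observable constraints: it crosses the z-axis at the gridline z = 2; it meets the x-axis at x = -2 (among the integer gridlines).
(c) Putting this together gives p.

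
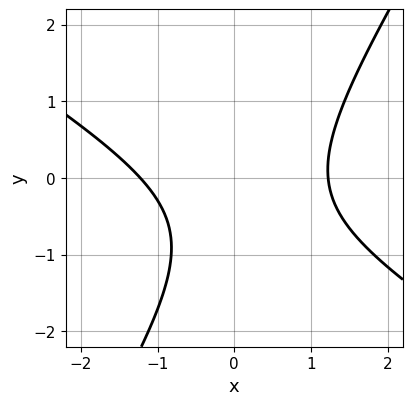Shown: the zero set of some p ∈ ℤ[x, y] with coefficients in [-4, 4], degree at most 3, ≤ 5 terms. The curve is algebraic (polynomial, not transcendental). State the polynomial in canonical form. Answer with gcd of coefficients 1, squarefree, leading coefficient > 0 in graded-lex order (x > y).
2*x^2 + 2*x*y - 2*y^2 - 2*y - 3

Degree: a generic line meets the curve in up to 2 points, so deg p = 2.
From the axis intercepts and sections: the curve avoids every integer y-axis point in the box.
Together with the visible shape, these determine p as stated.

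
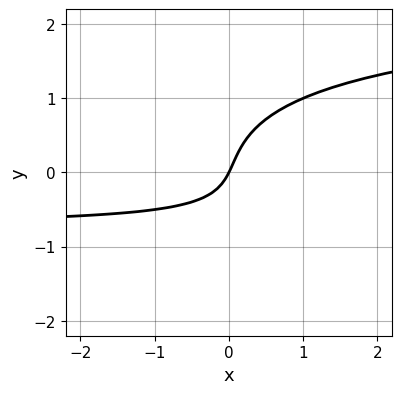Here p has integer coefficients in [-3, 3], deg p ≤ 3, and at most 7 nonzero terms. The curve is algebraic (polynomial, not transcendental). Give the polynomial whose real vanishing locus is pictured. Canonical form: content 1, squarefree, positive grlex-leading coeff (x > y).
1. The degree is 3 — the shape is more complex than any degree-2 curve.
2. Reading off the gridlines: it meets the x-axis at x = 0 (among the integer gridlines); it meets the y-axis at y = 0 (among the integer gridlines).
3. Matching integer coefficients to the picture gives p.

x*y^2 + 2*y^3 - 2*x*y - 2*x + y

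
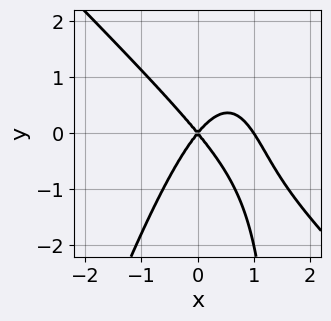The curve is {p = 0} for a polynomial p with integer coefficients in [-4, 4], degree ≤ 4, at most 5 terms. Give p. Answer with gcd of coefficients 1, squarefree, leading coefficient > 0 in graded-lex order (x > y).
3*x^3 + 2*x^2*y - x*y^2 - 3*x^2 + 2*y^2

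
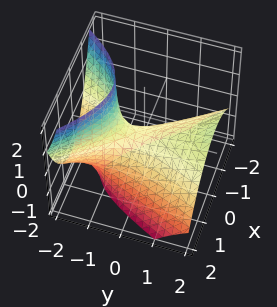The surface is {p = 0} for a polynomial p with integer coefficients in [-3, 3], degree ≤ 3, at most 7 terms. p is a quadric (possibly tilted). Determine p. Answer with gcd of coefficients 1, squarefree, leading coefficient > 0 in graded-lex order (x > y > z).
1. The degree is 2 — no degree-1 surface has this shape.
2. Reading off the gridlines: it crosses the z-axis at the gridline z = 0; it meets the y-axis at y = 0 (among the integer gridlines); it meets the x-axis at x = 0 (among the integer gridlines).
3. Fitting integer coefficients to these (and the overall shape) gives p.

3*x^2 + x*y - y^2 + 3*y*z + 3*z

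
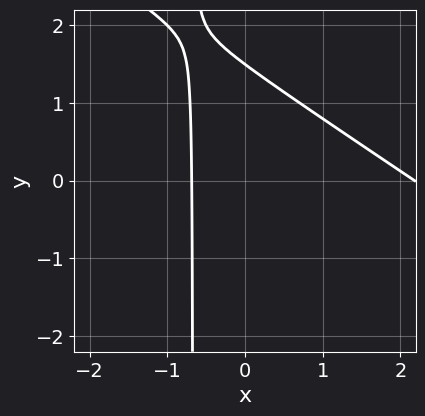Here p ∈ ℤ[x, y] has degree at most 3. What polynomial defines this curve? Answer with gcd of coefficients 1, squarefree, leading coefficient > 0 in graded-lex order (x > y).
2*x^2 + 3*x*y - 3*x + 2*y - 3

deg p = 2. No degree-1 curve has this shape.
The integer polynomial consistent with all of this is the stated p.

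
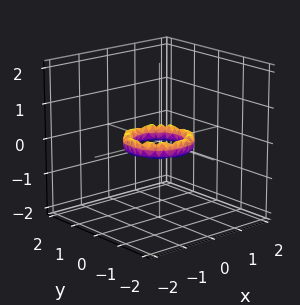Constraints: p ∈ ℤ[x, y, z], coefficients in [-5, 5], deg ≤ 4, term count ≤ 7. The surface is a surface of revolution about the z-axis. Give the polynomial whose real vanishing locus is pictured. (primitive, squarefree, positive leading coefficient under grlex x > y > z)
2*x^4 + 4*x^2*y^2 + 2*y^4 - 3*x^2 - 3*y^2 + 2*z^2 + 1

Degree: the shape is more complex than any degree-3 surface, so deg p = 4.
Symmetries: the z-axis is an axis of rotation, so x and y enter only as x² + y².
From the axis intercepts and sections: a circular section at z = 0 has radius between 0 and 1; the y-axis gridline crossings are at y ∈ {-1, 1}; the surface avoids every integer z-axis point in the box; the x-axis gridline crossings are at x ∈ {-1, 1}.
Putting this together gives p.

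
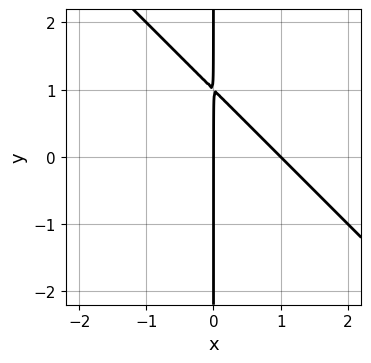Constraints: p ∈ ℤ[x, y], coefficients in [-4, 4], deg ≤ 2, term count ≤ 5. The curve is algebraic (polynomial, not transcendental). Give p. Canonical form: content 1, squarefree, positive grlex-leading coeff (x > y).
x^2 + x*y - x

(a) The degree is 2 — no degree-1 curve has this shape.
(b) Observable constraints: the x-axis gridline crossings are at x ∈ {0, 1}; the visible y-axis segment lies entirely on the curve.
(c) These observations pin down the coefficients.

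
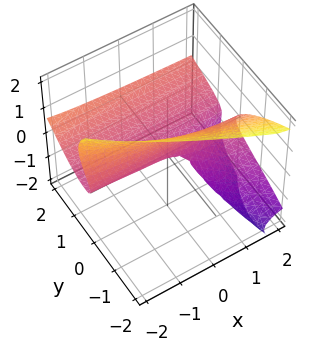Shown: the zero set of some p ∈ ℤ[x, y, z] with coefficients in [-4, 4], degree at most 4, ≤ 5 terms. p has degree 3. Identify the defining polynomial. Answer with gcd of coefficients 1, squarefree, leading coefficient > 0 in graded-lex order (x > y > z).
x*z^2 + z^3 - y^2 + 2*y*z + y

First, the degree is 3 — no degree-2 surface has this shape.
Next, from the visible intercepts: one z-axis crossing is at z = 0; the visible x-axis segment lies entirely on the surface.
Finally, fitting integer coefficients to these (and the overall shape) gives p. Check: (0, 1, 0) on the y-axis lies on the surface, and p(0, 1, 0) = 0. ✓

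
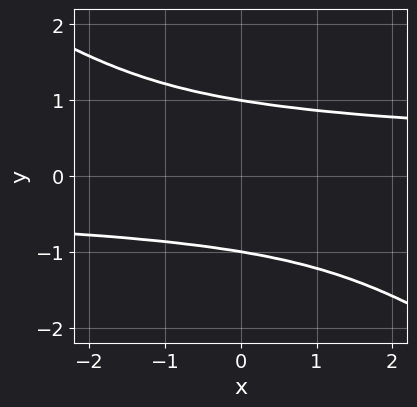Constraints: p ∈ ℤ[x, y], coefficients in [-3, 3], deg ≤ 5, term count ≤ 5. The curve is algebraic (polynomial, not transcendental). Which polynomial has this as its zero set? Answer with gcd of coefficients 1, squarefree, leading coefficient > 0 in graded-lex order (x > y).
1. Degree: no degree-3 curve has this shape, so deg p = 4.
2. Against the integer gridlines: the y-axis gridline crossings are at y ∈ {-1, 1}; it misses every integer gridline on the x-axis.
3. Fitting integer coefficients to these (and the overall shape) gives p.

2*x*y^3 + 3*y^4 - 3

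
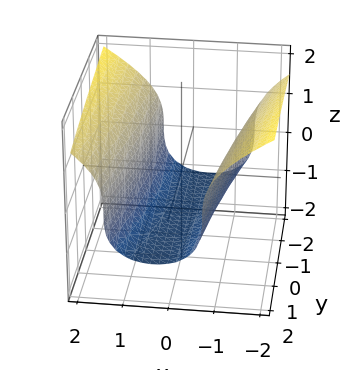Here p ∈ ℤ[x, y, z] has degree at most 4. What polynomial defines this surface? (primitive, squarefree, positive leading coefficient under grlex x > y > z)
1. The degree is 3 — no degree-2 surface has this shape.
2. Observable constraints: the x-axis gridline crossings are at x ∈ {-1, 1}; the surface avoids every integer y-axis point in the box.
3. Matching integer coefficients to the picture gives p.

2*z^3 - 3*x^2 + x*y + 3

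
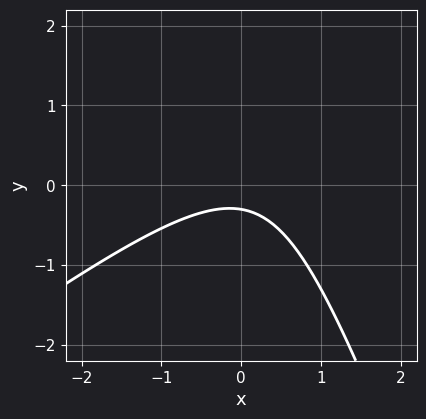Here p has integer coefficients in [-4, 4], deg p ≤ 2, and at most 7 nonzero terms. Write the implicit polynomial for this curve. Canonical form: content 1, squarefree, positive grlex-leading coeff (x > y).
First, deg p = 2. No degree-1 curve has this shape.
Then, checking where it meets the axes: the curve avoids every integer x-axis point in the box.
Finally, matching integer coefficients to the picture gives p.

2*x^2 - 2*x*y - y^2 + 3*y + 1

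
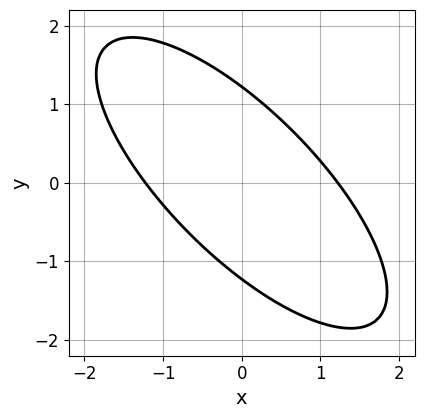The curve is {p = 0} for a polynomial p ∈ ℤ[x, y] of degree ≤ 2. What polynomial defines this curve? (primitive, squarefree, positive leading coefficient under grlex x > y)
2*x^2 + 3*x*y + 2*y^2 - 3

1. Degree: the shape is more complex than any degree-1 curve, so deg p = 2.
2. Solving for integer coefficients yields p as stated.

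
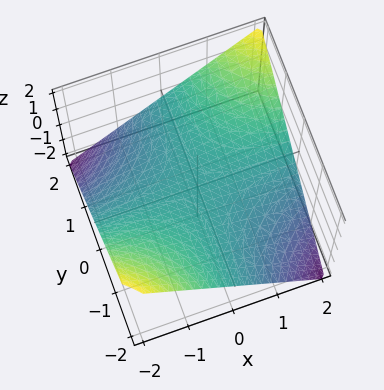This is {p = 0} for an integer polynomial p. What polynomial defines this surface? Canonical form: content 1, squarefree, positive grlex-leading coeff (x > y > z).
(a) deg p = 2. A hyperbolic paraboloid; a quadric.
(b) Against the integer gridlines: it crosses the z-axis at the gridline z = 0; the visible x-axis segment lies entirely on the surface; every point of the y-axis in the box is on the surface.
(c) Assembling these constraints gives the stated polynomial.

x*y - 2*z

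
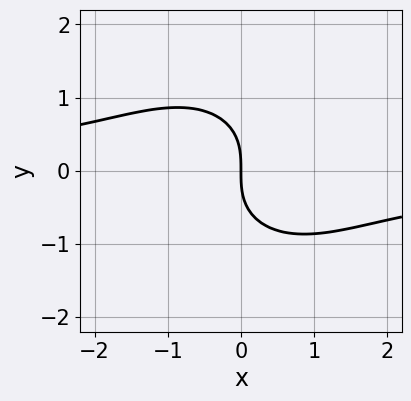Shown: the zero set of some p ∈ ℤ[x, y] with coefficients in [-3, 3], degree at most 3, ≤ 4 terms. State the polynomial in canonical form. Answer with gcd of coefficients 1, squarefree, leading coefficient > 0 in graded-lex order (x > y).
1. The degree is 3 — no degree-2 curve has this shape.
2. Against the integer gridlines: it meets the y-axis at y = 0 (among the integer gridlines); it meets the x-axis at x = 0 (among the integer gridlines).
3. Together with the visible shape, these determine p as stated.

2*x^2*y + 2*y^3 + 3*x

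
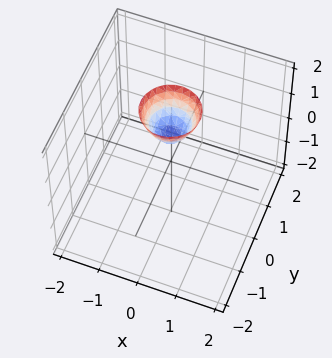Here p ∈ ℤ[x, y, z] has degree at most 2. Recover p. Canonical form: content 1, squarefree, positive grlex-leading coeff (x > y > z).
2*x^2 + 2*y^2 - z + 1

1. Degree: the shape is more complex than any degree-1 surface, so deg p = 2.
2. By symmetry, every cross-section ⟂ z is a circle, so x, y appear only via x² + y².
3. Against the integer gridlines: a circular section at z = 2 has radius between 0 and 1; the surface avoids every integer y-axis point in the box; the surface avoids every integer x-axis point in the box.
4. Assembling these constraints gives the stated polynomial. Check: (0, 0, 1) on the z-axis lies on the surface, and p(0, 0, 1) = 0. ✓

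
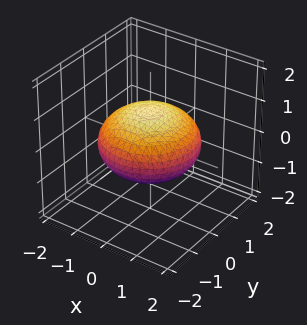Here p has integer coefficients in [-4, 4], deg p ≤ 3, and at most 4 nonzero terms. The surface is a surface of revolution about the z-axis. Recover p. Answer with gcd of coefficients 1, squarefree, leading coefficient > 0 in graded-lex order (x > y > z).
Degree: no degree-1 surface has this shape, so deg p = 2.
By symmetry, the z-axis is an axis of rotation, so x and y enter only as x² + y².
Reading off the gridlines: the z-axis gridline crossings are at z ∈ {-1, 1}; a circular section at z = 0 has radius between 1 and 2.
Fitting integer coefficients to these (and the overall shape) gives p.

x^2 + y^2 + 2*z^2 - 2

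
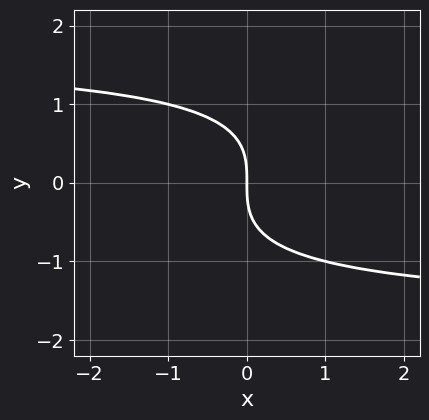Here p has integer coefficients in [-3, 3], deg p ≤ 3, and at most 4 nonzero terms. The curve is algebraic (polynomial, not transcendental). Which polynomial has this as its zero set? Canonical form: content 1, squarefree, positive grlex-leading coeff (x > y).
(a) Degree: the shape is more complex than any degree-2 curve, so deg p = 3.
(b) Observable constraints: it crosses the x-axis at the gridline x = 0; it crosses the y-axis at the gridline y = 0.
(c) Fitting integer coefficients to these (and the overall shape) gives p.

x*y^2 - 2*y^3 - 3*x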